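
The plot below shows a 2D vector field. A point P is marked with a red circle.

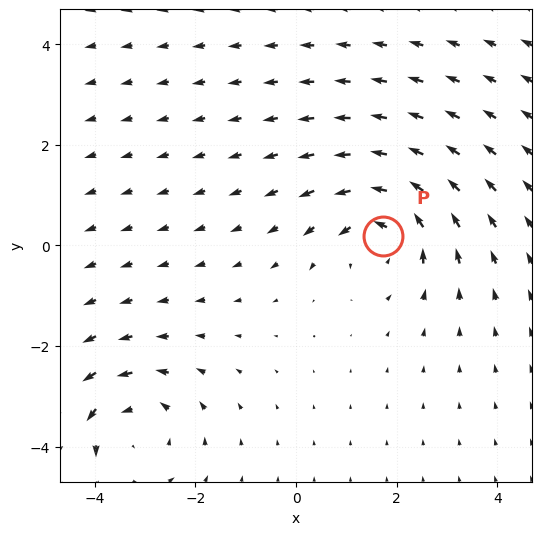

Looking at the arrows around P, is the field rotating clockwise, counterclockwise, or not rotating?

Near P at (1.7, 0.2) the arrows circulate counterclockwise. The curl (z-component) there is about +4; positive curl means counterclockwise rotation.

counterclockwise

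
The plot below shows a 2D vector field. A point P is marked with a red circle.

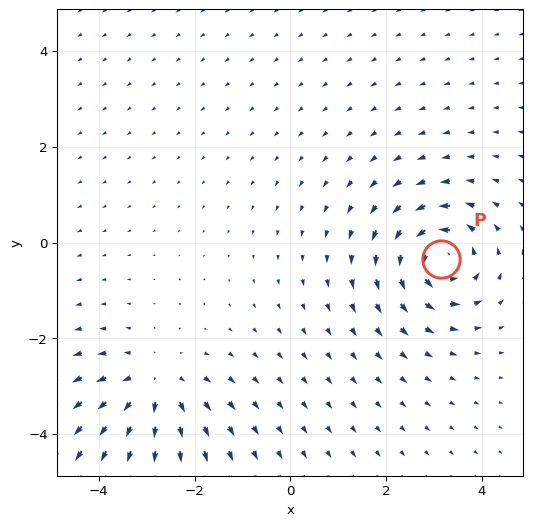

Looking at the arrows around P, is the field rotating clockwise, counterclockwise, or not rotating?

counterclockwise

Near P at (3.1, -0.3) the arrows circulate counterclockwise. The curl (z-component) there is about +7; positive curl means counterclockwise rotation.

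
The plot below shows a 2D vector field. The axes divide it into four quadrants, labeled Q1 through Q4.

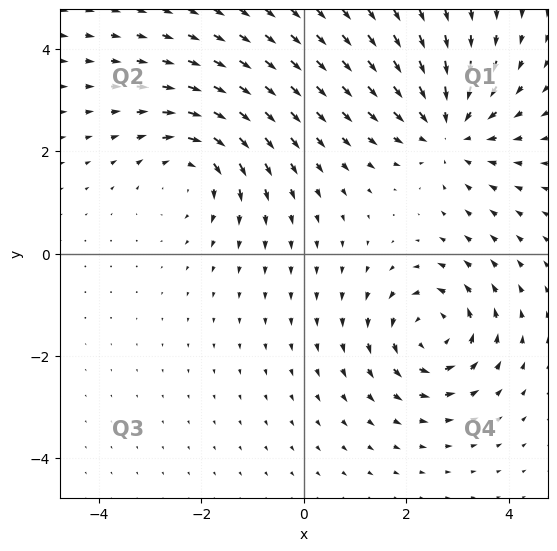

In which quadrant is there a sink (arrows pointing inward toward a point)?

Q1

The sink sits at approximately (2.8, 2.4), which lies in quadrant Q1. The divergence there is about -4, negative as expected for a sink.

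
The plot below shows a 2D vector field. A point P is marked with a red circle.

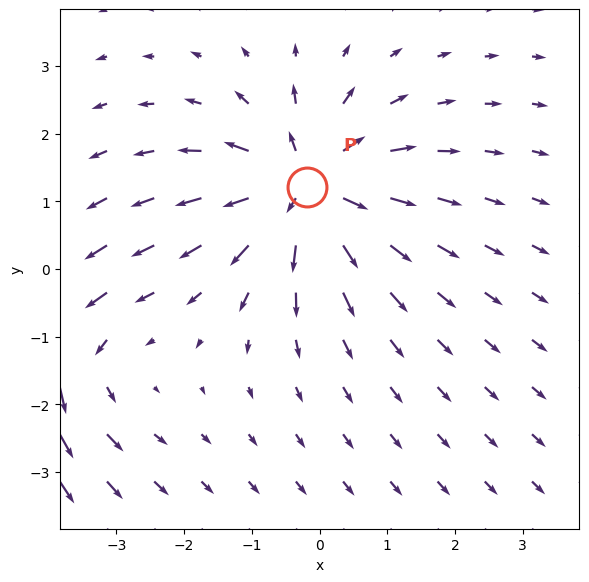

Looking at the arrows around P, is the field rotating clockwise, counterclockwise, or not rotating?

Near P at (-0.2, 1.2) the arrows show no circulation. The curl there is ≈0.

not rotating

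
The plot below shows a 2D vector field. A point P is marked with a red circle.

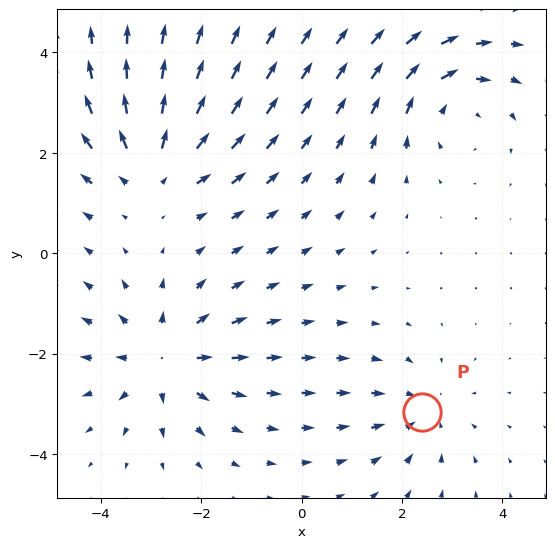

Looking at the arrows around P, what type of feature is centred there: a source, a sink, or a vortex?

sink

At P (2.4, -3.2) the arrows converge inward. Divergence about -3, curl ≈0 — negative divergence with near-zero curl is a sink.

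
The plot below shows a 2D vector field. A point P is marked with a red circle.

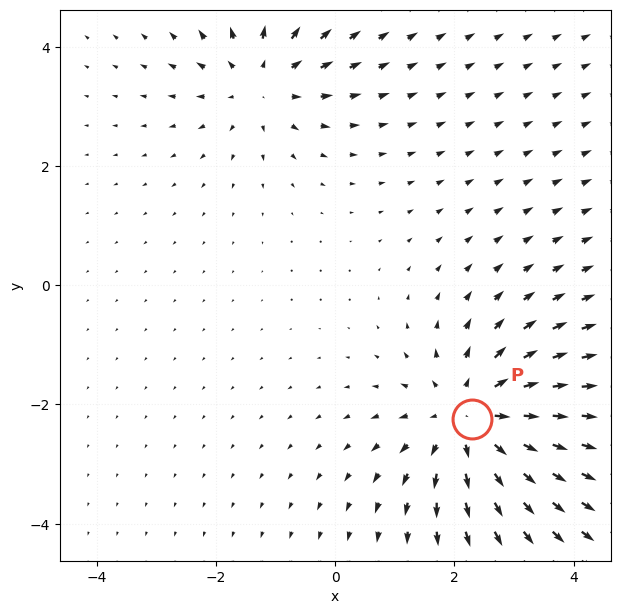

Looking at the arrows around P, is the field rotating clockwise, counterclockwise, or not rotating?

Near P at (2.3, -2.2) the arrows show no circulation. The curl there is ≈0.

not rotating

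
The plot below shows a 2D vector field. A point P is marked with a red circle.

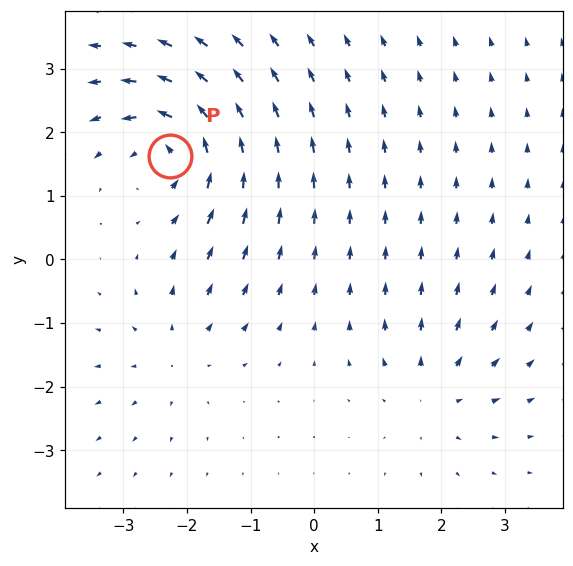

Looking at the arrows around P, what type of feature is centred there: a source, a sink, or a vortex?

At P (-2.3, 1.6) the arrows circulate counterclockwise. Divergence ≈0, curl about +7 — near-zero divergence with nonzero curl is a vortex.

vortex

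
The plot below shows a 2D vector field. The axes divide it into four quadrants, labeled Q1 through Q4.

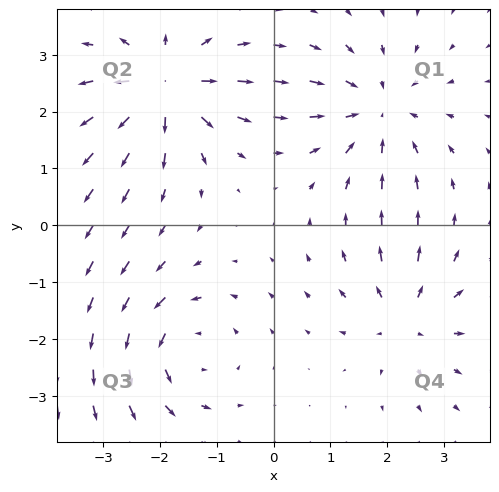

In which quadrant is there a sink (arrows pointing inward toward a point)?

Q1

The sink sits at approximately (1.8, 2.0), which lies in quadrant Q1. The divergence there is about -4, negative as expected for a sink.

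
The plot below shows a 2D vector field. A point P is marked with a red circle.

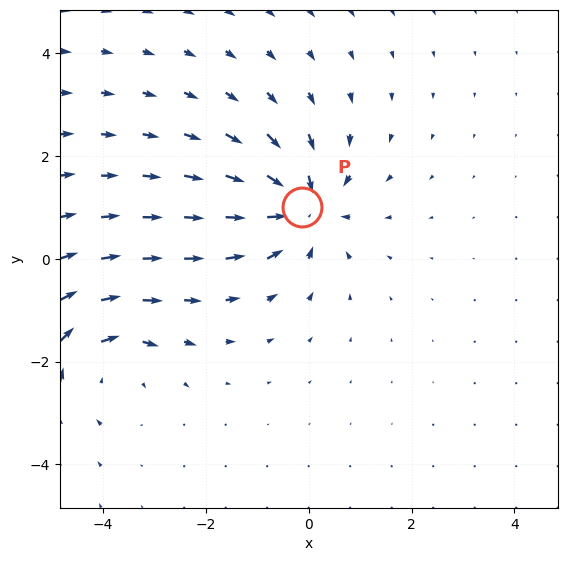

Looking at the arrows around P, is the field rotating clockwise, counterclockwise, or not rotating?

Near P at (-0.1, 1.0) the arrows show no circulation. The curl there is ≈0.

not rotating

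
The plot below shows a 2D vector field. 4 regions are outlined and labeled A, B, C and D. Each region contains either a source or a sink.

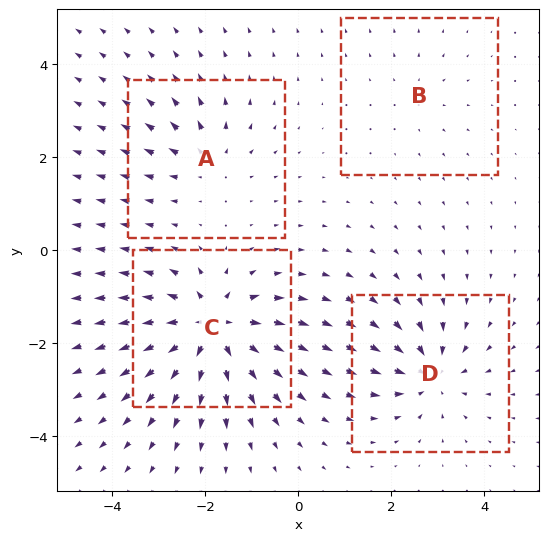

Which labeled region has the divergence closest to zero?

Divergence at each region's feature centre — A: about +4, B: about +2, C: about +9, D: about -6. Region B is closest to zero.

B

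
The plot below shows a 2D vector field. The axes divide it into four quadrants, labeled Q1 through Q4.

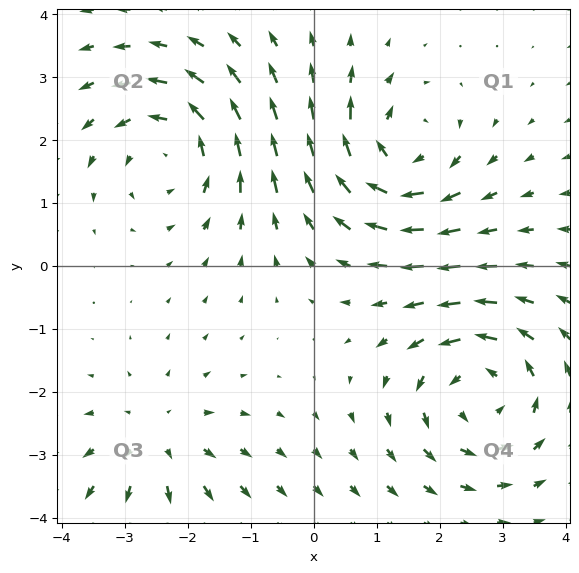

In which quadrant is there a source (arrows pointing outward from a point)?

The source sits at approximately (-2.5, -2.8), which lies in quadrant Q3. The divergence there is about +3, positive as expected for a source.

Q3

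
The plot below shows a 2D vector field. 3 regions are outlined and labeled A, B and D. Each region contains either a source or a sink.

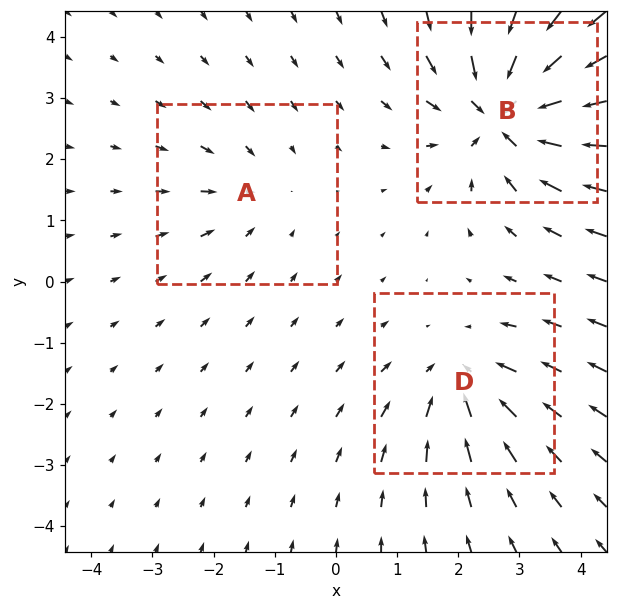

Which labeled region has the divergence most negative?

Divergence at each region's feature centre — A: about -2, B: about -6, D: about -3. Region B is most negative.

B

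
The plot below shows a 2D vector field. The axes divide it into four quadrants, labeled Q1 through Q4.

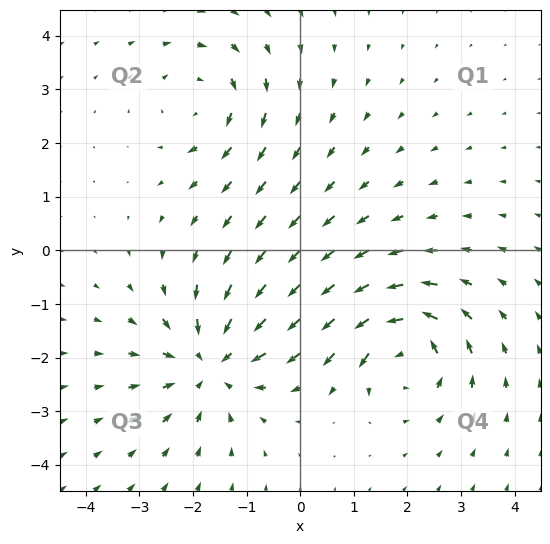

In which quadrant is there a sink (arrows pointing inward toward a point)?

Q3

The sink sits at approximately (-1.6, -2.1), which lies in quadrant Q3. The divergence there is about -5, negative as expected for a sink.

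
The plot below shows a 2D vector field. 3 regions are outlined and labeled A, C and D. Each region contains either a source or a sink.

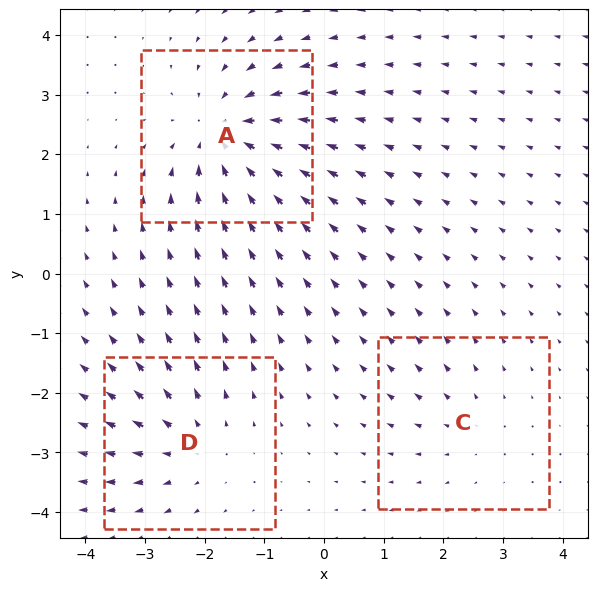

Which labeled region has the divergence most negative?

A

Divergence at each region's feature centre — A: about -4, C: about +2, D: about +3. Region A is most negative.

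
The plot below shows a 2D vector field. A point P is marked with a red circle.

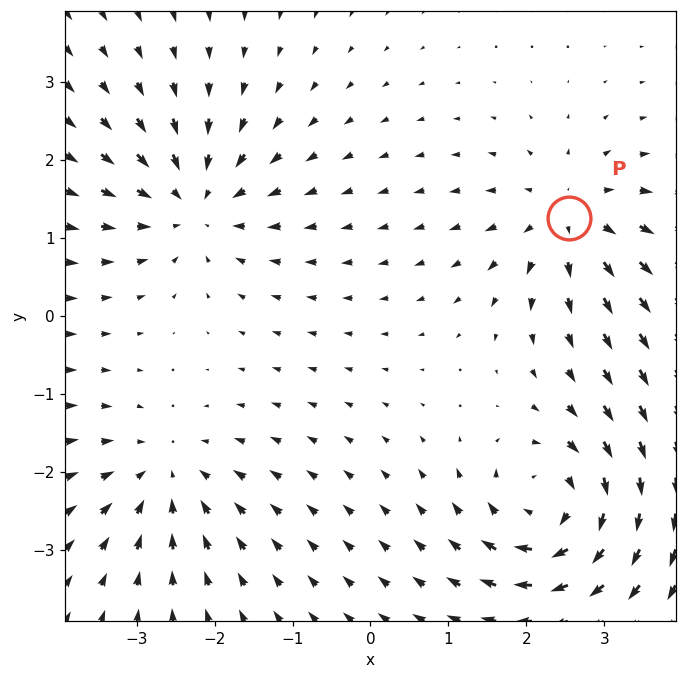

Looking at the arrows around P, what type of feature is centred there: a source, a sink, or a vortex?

source

At P (2.5, 1.3) the arrows spread outward. Divergence about +4, curl ≈0 — positive divergence with near-zero curl is a source.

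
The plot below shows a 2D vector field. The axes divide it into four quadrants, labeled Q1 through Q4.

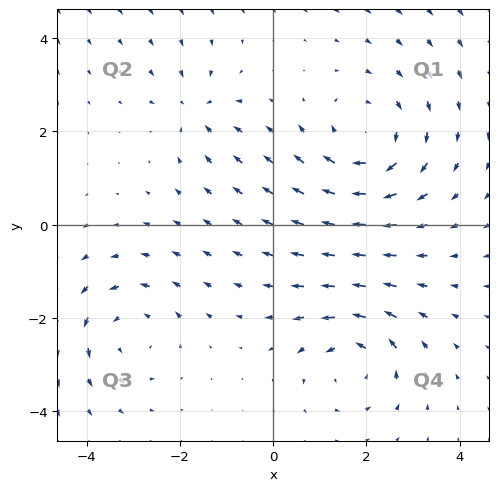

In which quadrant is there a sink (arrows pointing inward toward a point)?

Q2

The sink sits at approximately (-1.6, 2.4), which lies in quadrant Q2. The divergence there is about -4, negative as expected for a sink.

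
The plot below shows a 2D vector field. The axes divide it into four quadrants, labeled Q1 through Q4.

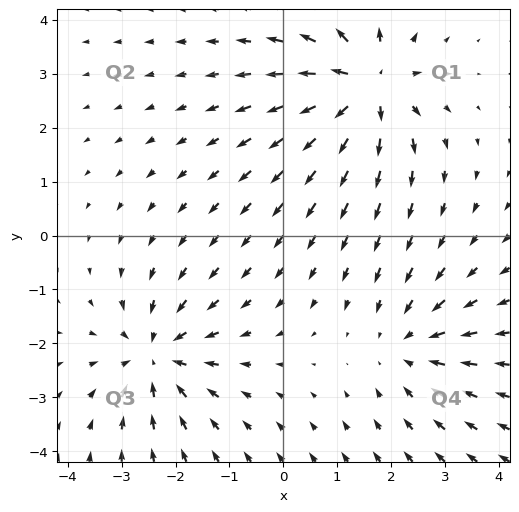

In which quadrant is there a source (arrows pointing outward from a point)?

Q1

The source sits at approximately (1.5, 2.8), which lies in quadrant Q1. The divergence there is about +5, positive as expected for a source.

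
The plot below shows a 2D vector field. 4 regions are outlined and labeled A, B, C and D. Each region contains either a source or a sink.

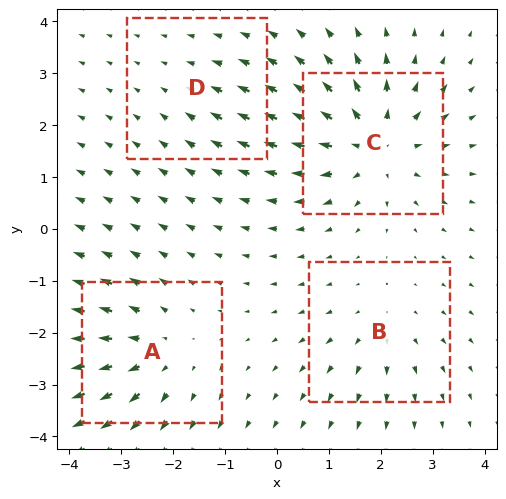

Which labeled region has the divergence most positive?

Divergence at each region's feature centre — A: about +4, B: about +3, C: about +6, D: about -2. Region C is most positive.

C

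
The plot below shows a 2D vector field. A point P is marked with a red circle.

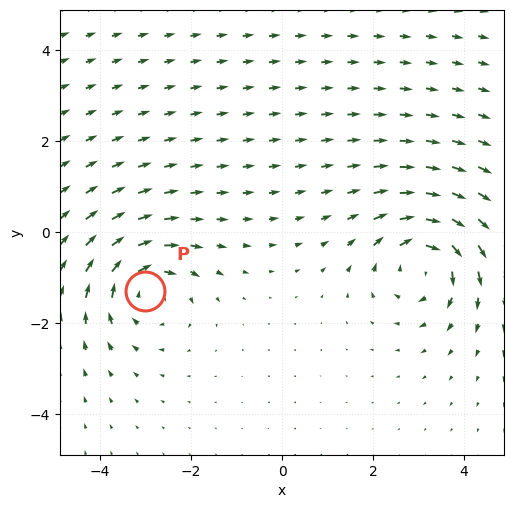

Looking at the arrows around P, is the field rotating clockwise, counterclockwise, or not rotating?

Near P at (-3.0, -1.3) the arrows circulate clockwise. The curl (z-component) there is about -5; negative curl means clockwise rotation.

clockwise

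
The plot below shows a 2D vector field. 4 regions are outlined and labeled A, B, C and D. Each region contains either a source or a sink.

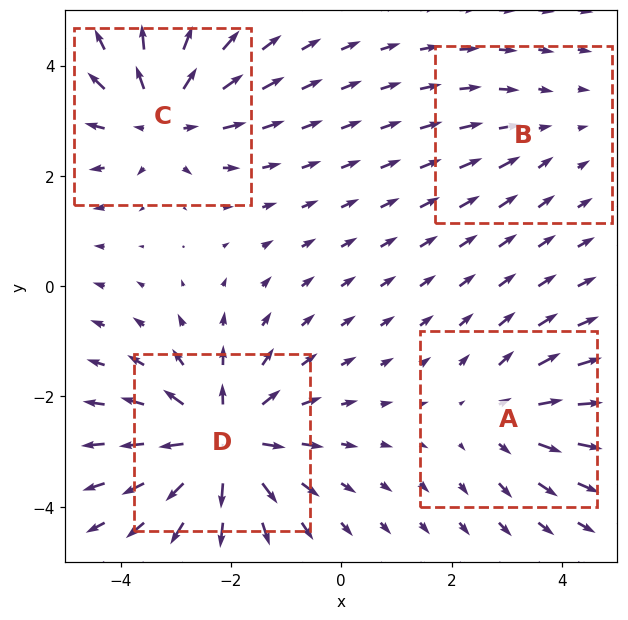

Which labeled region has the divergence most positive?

D

Divergence at each region's feature centre — A: about +3, B: about -2, C: about +5, D: about +7. Region D is most positive.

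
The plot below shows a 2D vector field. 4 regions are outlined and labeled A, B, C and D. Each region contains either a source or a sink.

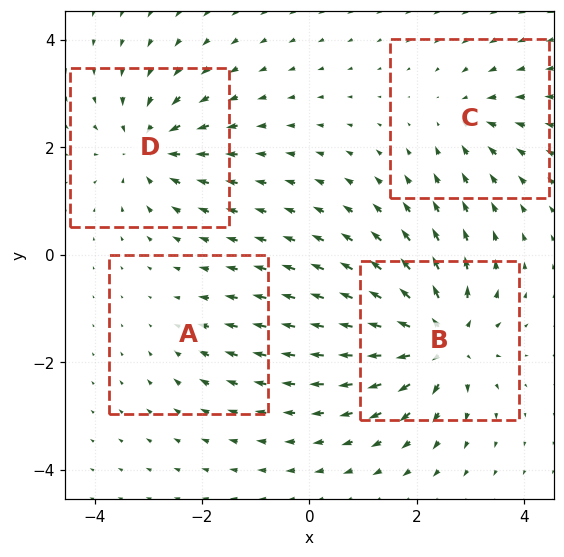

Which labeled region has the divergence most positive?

B

Divergence at each region's feature centre — A: about -2, B: about +8, C: about -4, D: about -6. Region B is most positive.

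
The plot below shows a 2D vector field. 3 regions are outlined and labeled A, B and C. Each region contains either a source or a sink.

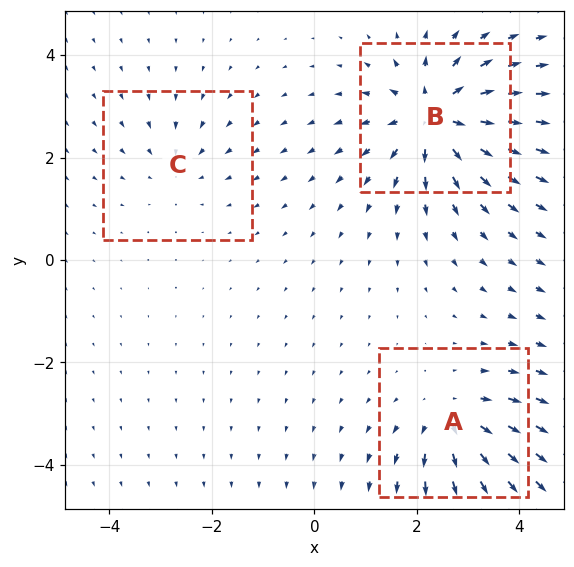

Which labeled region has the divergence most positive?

B

Divergence at each region's feature centre — A: about +4, B: about +5, C: about -2. Region B is most positive.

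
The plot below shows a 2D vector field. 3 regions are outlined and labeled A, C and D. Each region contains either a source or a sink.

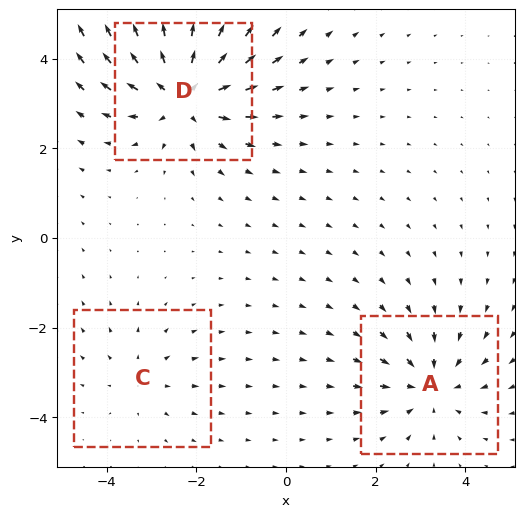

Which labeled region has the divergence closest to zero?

Divergence at each region's feature centre — A: about -3, C: about +2, D: about +5. Region C is closest to zero.

C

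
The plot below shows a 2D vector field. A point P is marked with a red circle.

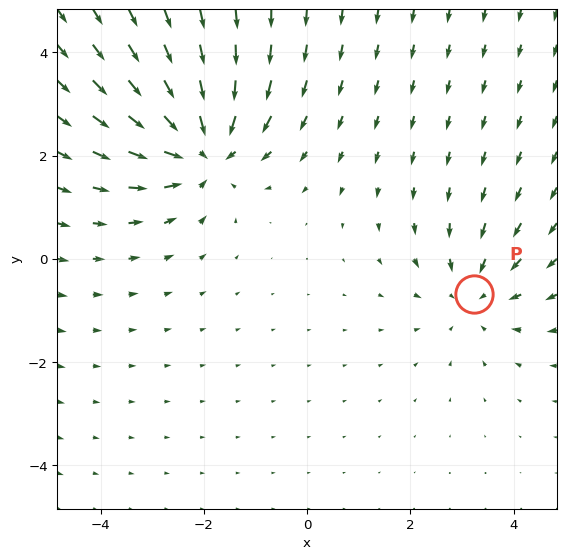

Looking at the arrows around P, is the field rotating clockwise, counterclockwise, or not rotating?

not rotating

Near P at (3.2, -0.7) the arrows show no circulation. The curl there is ≈0.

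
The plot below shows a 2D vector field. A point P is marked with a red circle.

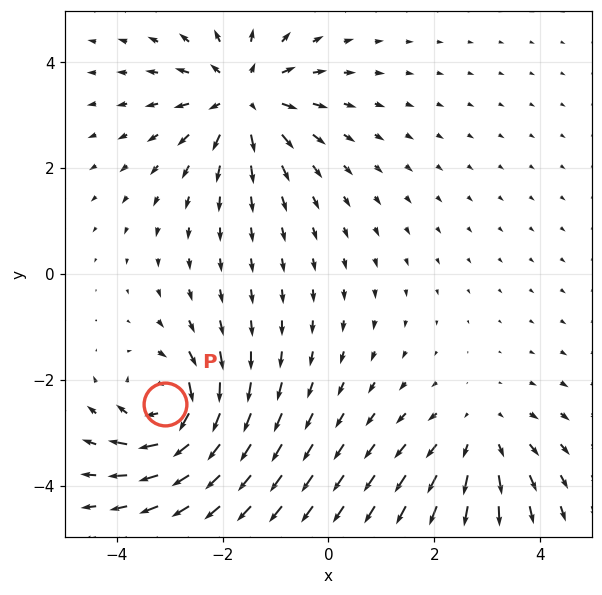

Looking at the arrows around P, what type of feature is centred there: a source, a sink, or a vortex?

vortex

At P (-3.1, -2.5) the arrows circulate clockwise. Divergence ≈0, curl about -7 — near-zero divergence with nonzero curl is a vortex.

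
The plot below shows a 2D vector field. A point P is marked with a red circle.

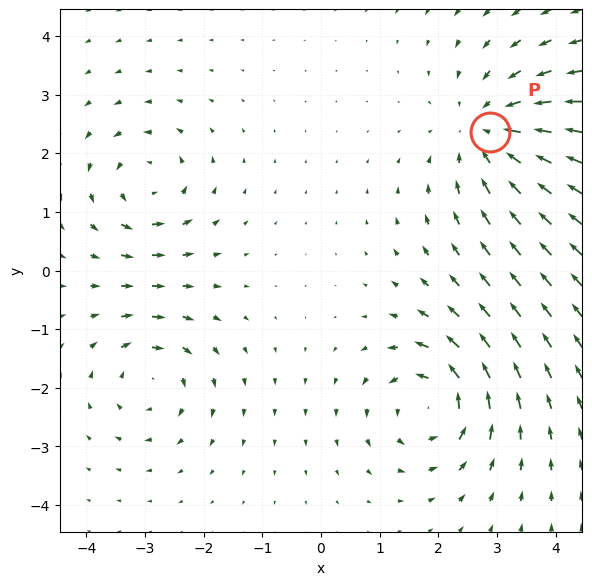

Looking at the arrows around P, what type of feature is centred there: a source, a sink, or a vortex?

At P (2.9, 2.4) the arrows converge inward. Divergence about -4, curl ≈0 — negative divergence with near-zero curl is a sink.

sink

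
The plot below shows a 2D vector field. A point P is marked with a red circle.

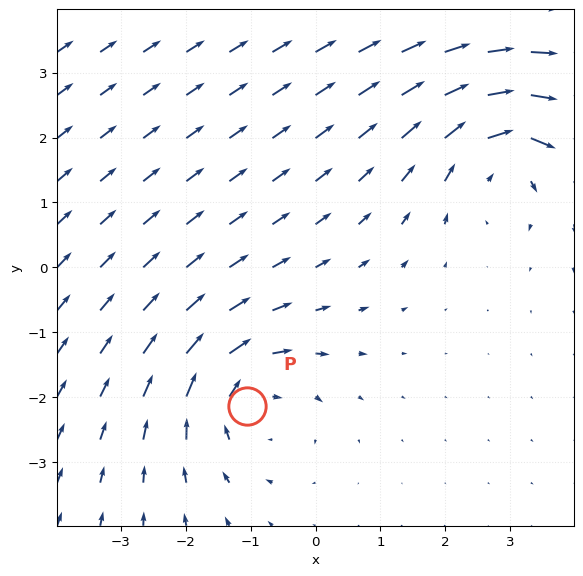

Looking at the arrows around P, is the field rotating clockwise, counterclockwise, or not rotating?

clockwise

Near P at (-1.0, -2.1) the arrows circulate clockwise. The curl (z-component) there is about -4; negative curl means clockwise rotation.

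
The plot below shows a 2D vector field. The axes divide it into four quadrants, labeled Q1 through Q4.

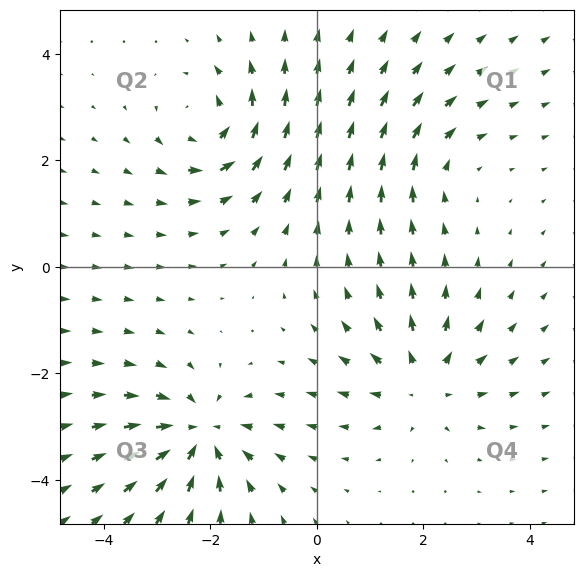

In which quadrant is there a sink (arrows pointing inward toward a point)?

The sink sits at approximately (-2.2, -3.2), which lies in quadrant Q3. The divergence there is about -5, negative as expected for a sink.

Q3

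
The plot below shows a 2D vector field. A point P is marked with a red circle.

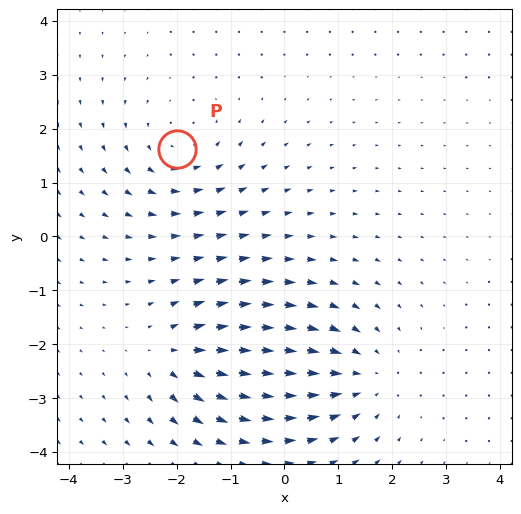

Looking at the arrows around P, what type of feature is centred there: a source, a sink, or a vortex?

vortex

At P (-2.0, 1.6) the arrows circulate counterclockwise. Divergence ≈0, curl about +4 — near-zero divergence with nonzero curl is a vortex.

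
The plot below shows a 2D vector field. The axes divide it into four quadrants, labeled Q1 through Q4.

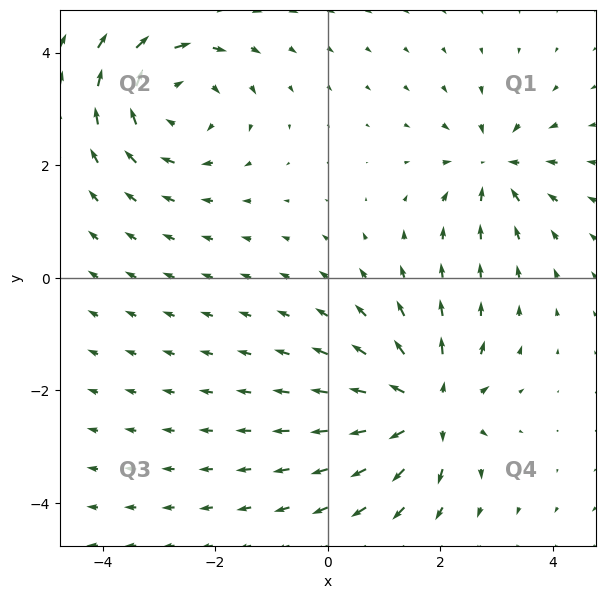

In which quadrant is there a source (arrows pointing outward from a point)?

The source sits at approximately (1.8, -2.3), which lies in quadrant Q4. The divergence there is about +6, positive as expected for a source.

Q4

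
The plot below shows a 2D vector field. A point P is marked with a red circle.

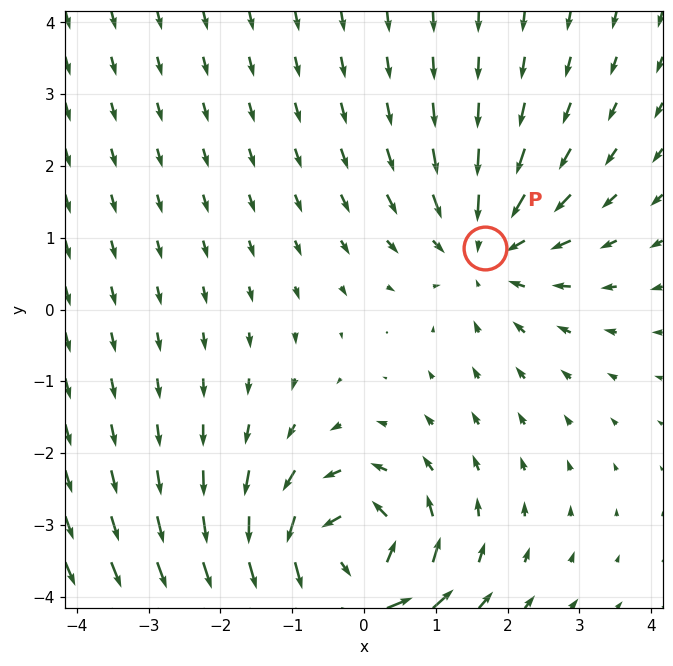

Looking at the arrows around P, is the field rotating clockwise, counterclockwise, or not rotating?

Near P at (1.7, 0.9) the arrows show no circulation. The curl there is ≈0.

not rotating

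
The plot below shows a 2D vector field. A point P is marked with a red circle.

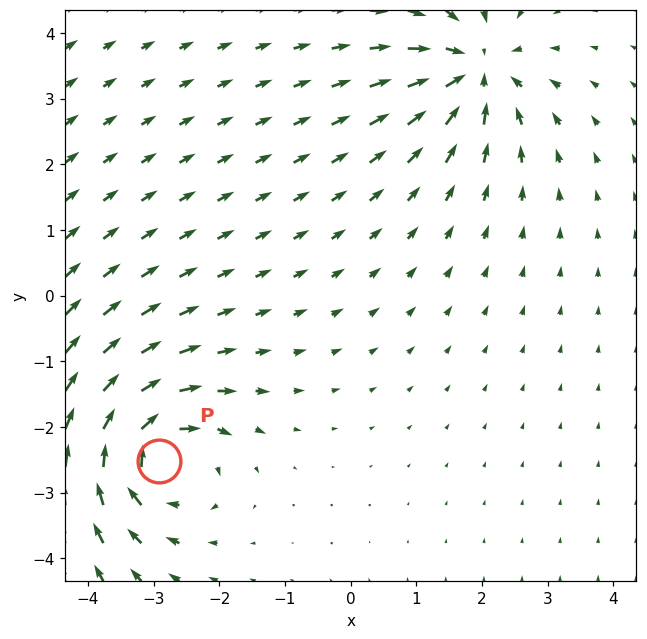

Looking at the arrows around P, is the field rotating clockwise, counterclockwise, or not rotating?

Near P at (-2.9, -2.5) the arrows circulate clockwise. The curl (z-component) there is about -4; negative curl means clockwise rotation.

clockwise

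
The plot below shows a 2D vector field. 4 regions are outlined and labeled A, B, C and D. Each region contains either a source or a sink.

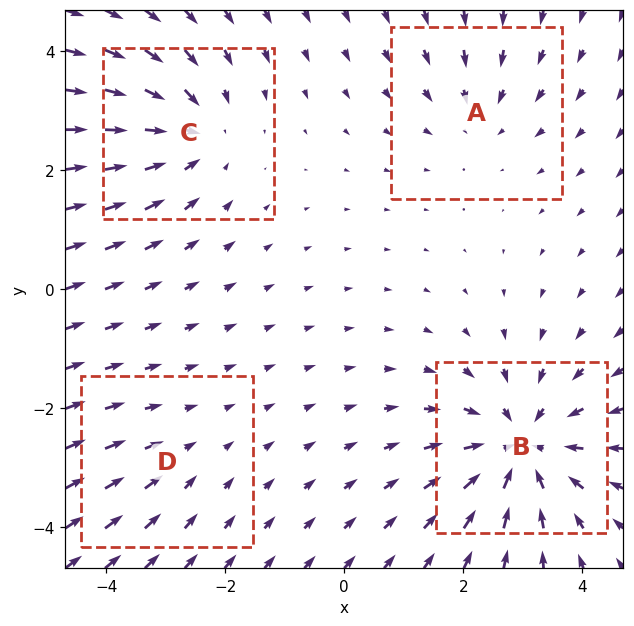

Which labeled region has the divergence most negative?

Divergence at each region's feature centre — A: about -3, B: about -7, C: about -5, D: about -2. Region B is most negative.

B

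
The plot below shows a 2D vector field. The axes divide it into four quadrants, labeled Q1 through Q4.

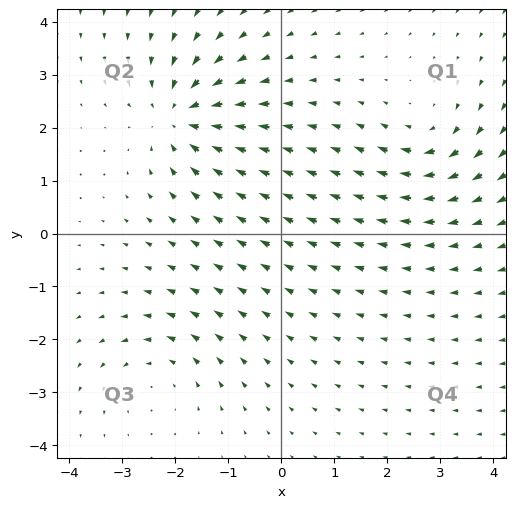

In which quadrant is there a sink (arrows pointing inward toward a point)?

Q2

The sink sits at approximately (-1.9, 2.2), which lies in quadrant Q2. The divergence there is about -5, negative as expected for a sink.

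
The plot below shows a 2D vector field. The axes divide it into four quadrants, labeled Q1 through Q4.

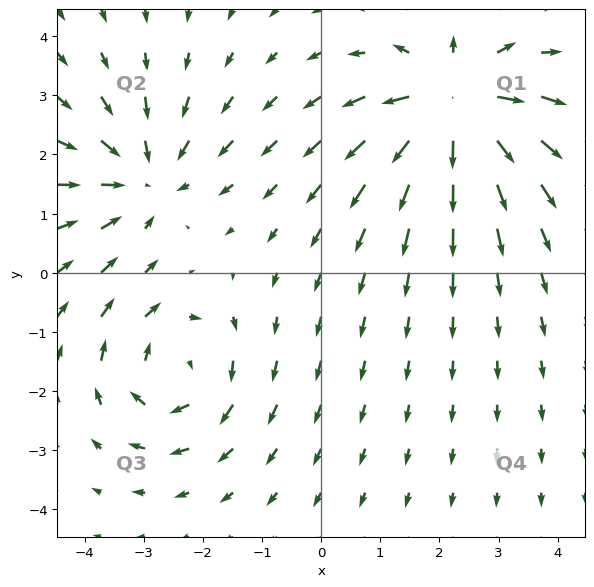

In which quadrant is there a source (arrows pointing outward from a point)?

The source sits at approximately (2.3, 2.8), which lies in quadrant Q1. The divergence there is about +7, positive as expected for a source.

Q1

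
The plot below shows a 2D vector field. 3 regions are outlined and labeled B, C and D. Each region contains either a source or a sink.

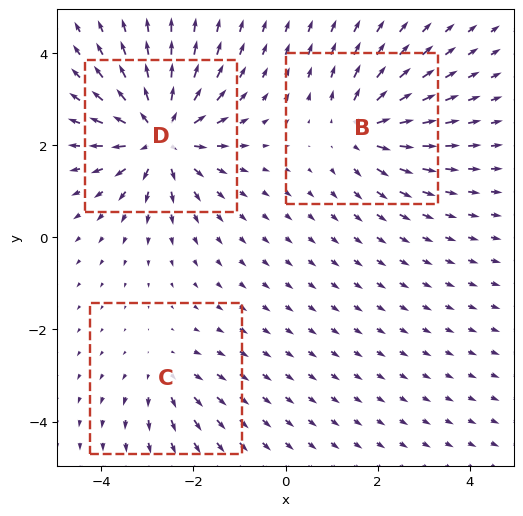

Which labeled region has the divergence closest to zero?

Divergence at each region's feature centre — B: about +4, C: about +2, D: about +6. Region C is closest to zero.

C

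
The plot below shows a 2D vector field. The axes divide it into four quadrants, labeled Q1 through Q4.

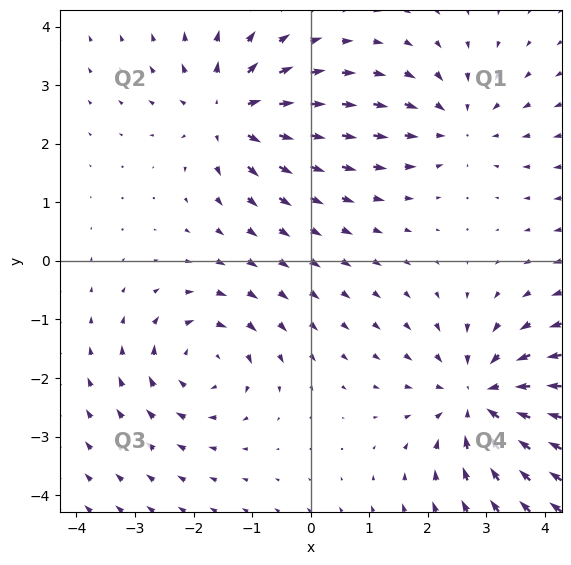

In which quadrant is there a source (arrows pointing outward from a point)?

The source sits at approximately (-1.4, 2.5), which lies in quadrant Q2. The divergence there is about +5, positive as expected for a source.

Q2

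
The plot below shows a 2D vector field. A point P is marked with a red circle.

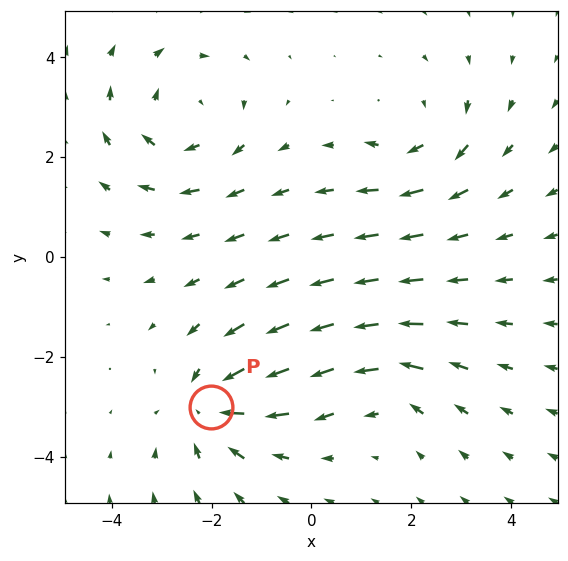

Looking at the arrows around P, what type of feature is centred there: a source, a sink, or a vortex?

At P (-2.0, -3.0) the arrows converge inward. Divergence about -4, curl ≈0 — negative divergence with near-zero curl is a sink.

sink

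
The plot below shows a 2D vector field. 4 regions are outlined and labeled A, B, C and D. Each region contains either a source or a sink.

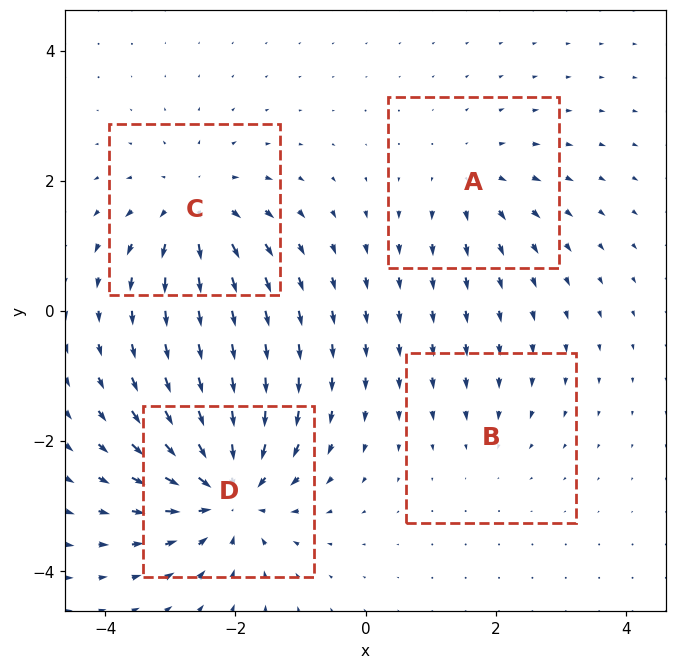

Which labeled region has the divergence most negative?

Divergence at each region's feature centre — A: about +4, B: about -2, C: about +6, D: about -8. Region D is most negative.

D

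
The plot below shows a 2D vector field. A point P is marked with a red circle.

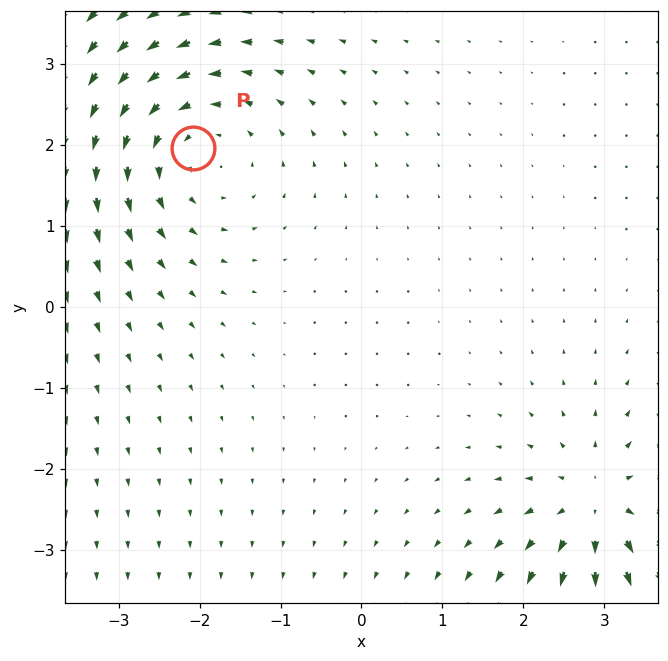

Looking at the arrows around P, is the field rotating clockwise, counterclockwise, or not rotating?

counterclockwise

Near P at (-2.1, 2.0) the arrows circulate counterclockwise. The curl (z-component) there is about +3; positive curl means counterclockwise rotation.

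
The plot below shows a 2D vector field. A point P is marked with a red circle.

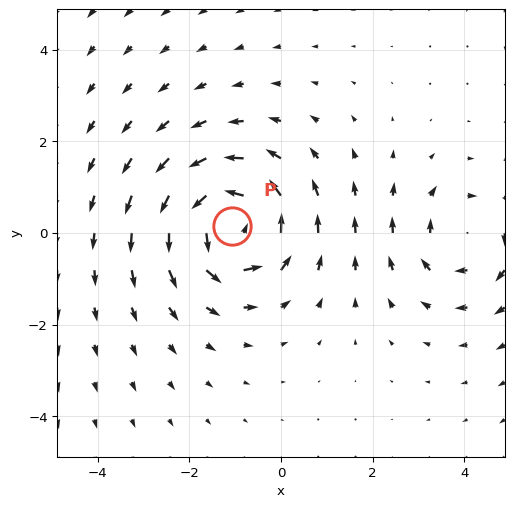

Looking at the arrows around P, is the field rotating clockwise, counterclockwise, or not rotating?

counterclockwise

Near P at (-1.1, 0.1) the arrows circulate counterclockwise. The curl (z-component) there is about +5; positive curl means counterclockwise rotation.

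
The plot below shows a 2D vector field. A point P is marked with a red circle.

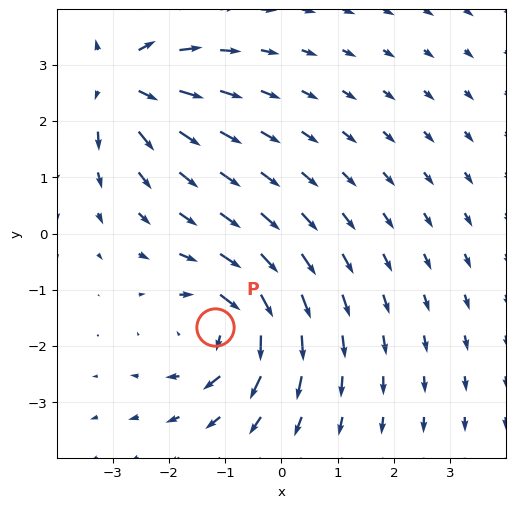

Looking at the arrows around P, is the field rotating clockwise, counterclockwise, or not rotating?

Near P at (-1.2, -1.7) the arrows circulate clockwise. The curl (z-component) there is about -4; negative curl means clockwise rotation.

clockwise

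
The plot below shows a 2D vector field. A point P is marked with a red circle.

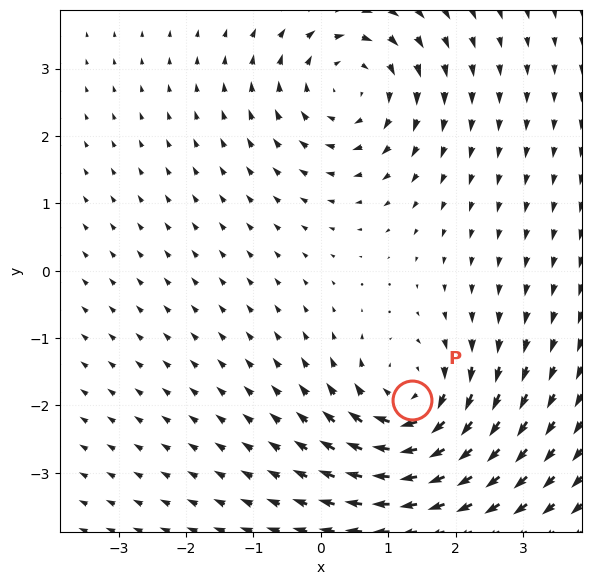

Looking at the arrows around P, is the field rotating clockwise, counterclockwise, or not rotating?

Near P at (1.4, -1.9) the arrows circulate clockwise. The curl (z-component) there is about -5; negative curl means clockwise rotation.

clockwise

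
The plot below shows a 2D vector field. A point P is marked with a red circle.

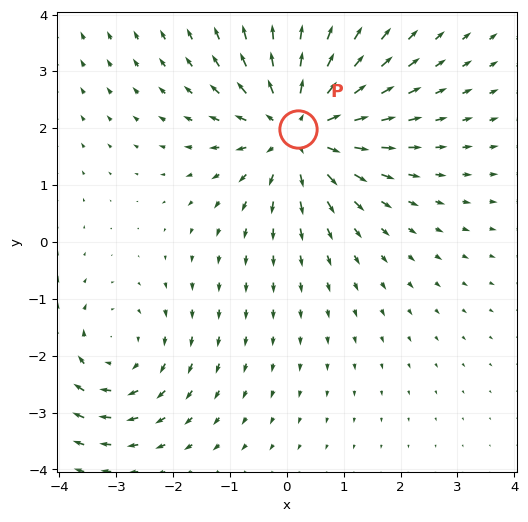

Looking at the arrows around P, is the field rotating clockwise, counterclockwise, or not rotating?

Near P at (0.2, 2.0) the arrows show no circulation. The curl there is ≈0.

not rotating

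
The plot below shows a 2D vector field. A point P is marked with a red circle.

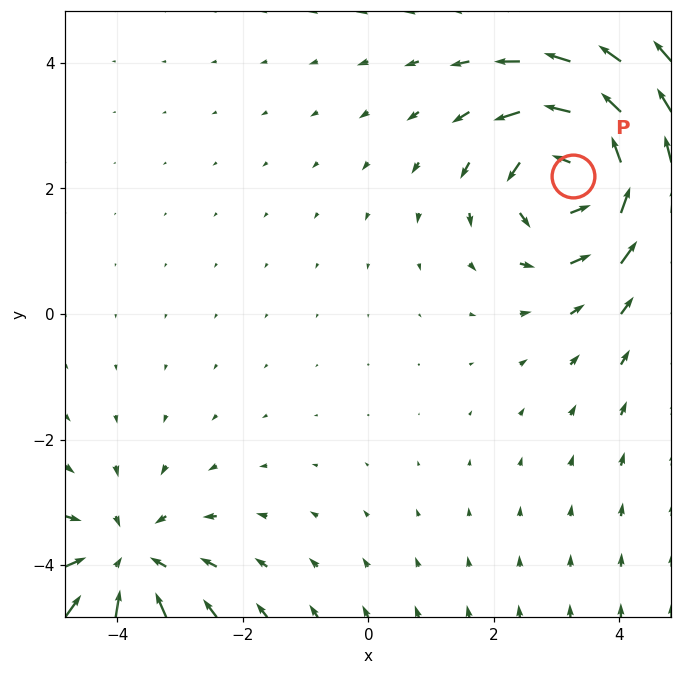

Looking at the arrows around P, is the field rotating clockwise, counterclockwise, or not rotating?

Near P at (3.3, 2.2) the arrows circulate counterclockwise. The curl (z-component) there is about +5; positive curl means counterclockwise rotation.

counterclockwise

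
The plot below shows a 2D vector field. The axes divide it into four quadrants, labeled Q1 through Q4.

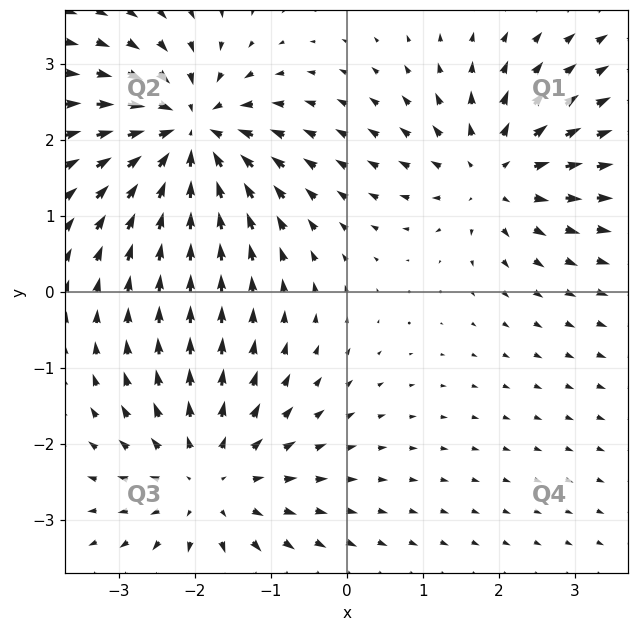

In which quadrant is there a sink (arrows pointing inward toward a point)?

The sink sits at approximately (-2.1, 2.1), which lies in quadrant Q2. The divergence there is about -7, negative as expected for a sink.

Q2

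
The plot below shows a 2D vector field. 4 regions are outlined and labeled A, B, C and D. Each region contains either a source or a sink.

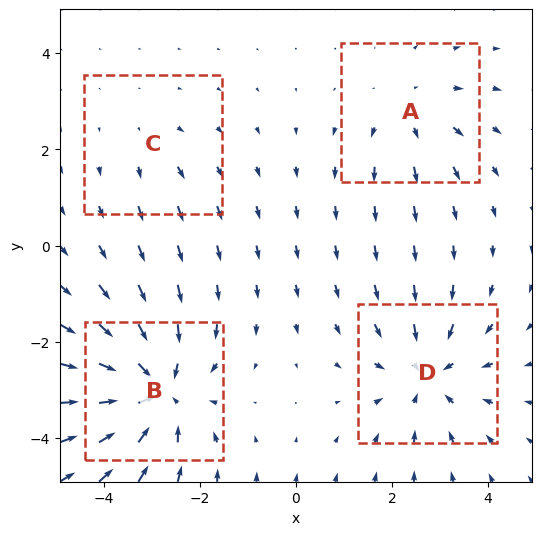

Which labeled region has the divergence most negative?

Divergence at each region's feature centre — A: about +3, B: about -6, C: about +2, D: about -4. Region B is most negative.

B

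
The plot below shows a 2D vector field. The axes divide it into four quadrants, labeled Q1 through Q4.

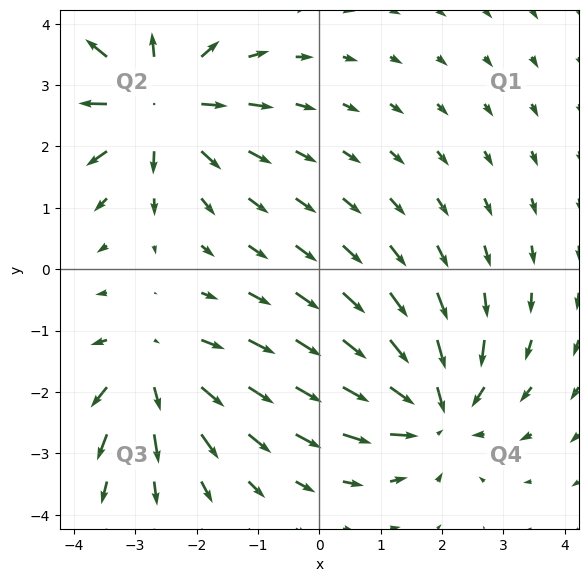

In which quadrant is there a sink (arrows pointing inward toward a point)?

Q4

The sink sits at approximately (1.9, -2.3), which lies in quadrant Q4. The divergence there is about -4, negative as expected for a sink.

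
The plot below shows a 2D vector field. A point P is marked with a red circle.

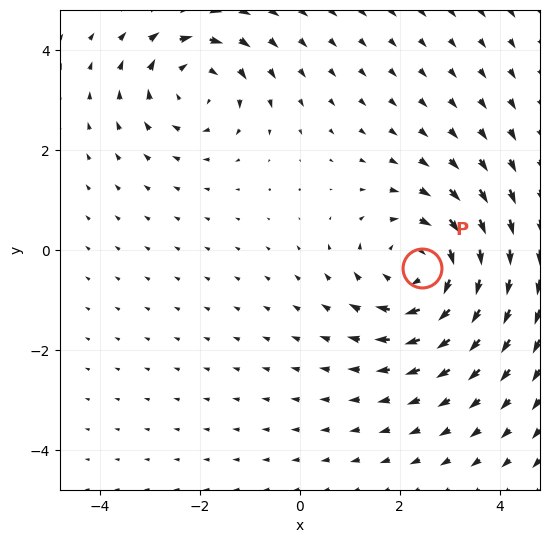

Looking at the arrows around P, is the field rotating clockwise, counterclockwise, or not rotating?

clockwise

Near P at (2.4, -0.4) the arrows circulate clockwise. The curl (z-component) there is about -4; negative curl means clockwise rotation.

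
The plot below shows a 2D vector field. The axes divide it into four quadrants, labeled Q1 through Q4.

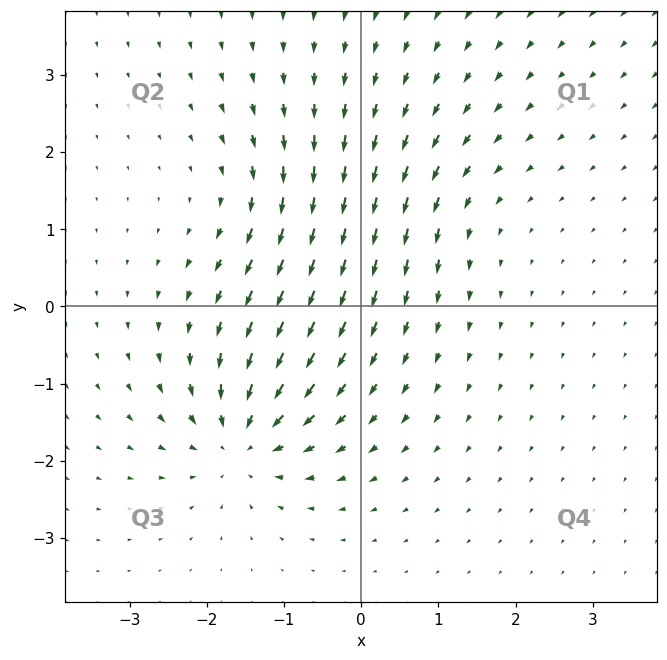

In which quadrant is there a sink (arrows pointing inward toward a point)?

The sink sits at approximately (-1.5, -1.7), which lies in quadrant Q3. The divergence there is about -7, negative as expected for a sink.

Q3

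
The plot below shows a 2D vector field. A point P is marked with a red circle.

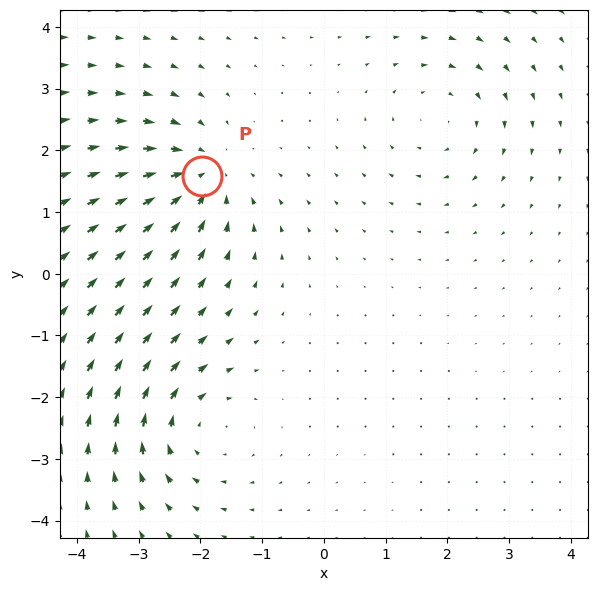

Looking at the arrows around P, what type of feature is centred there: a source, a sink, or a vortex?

At P (-2.0, 1.6) the arrows converge inward. Divergence about -4, curl ≈0 — negative divergence with near-zero curl is a sink.

sink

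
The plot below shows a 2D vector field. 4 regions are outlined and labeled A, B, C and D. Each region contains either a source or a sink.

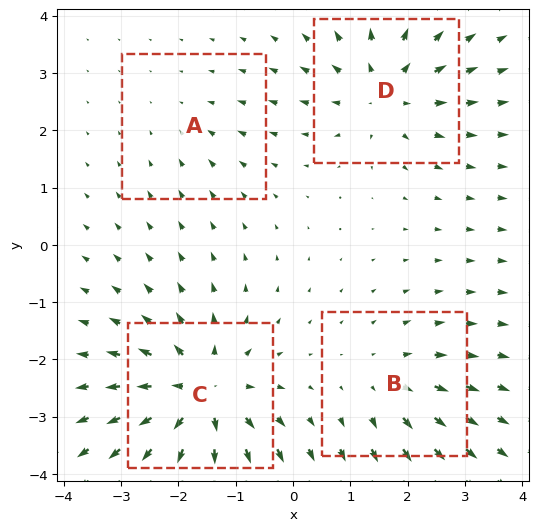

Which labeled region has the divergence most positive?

C

Divergence at each region's feature centre — A: about -2, B: about +4, C: about +8, D: about +5. Region C is most positive.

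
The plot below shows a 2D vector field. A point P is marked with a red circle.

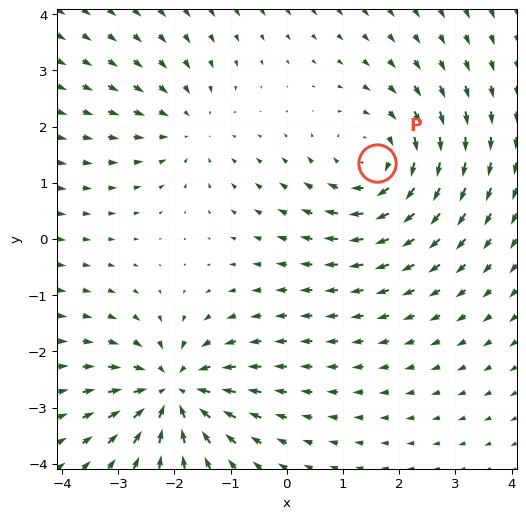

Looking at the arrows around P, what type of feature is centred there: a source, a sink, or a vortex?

vortex

At P (1.6, 1.4) the arrows circulate clockwise. Divergence ≈0, curl about -4 — near-zero divergence with nonzero curl is a vortex.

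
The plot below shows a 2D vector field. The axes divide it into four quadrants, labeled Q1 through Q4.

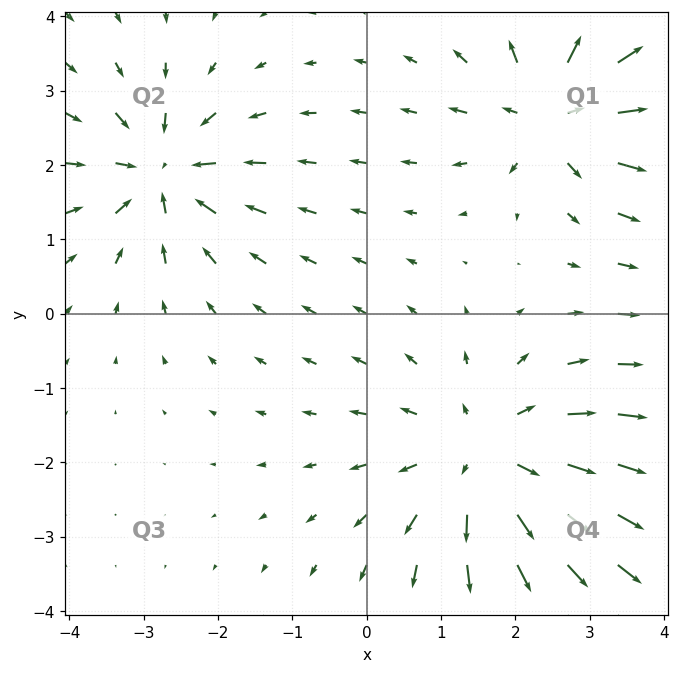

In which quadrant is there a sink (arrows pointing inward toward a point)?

The sink sits at approximately (-2.7, 1.9), which lies in quadrant Q2. The divergence there is about -4, negative as expected for a sink.

Q2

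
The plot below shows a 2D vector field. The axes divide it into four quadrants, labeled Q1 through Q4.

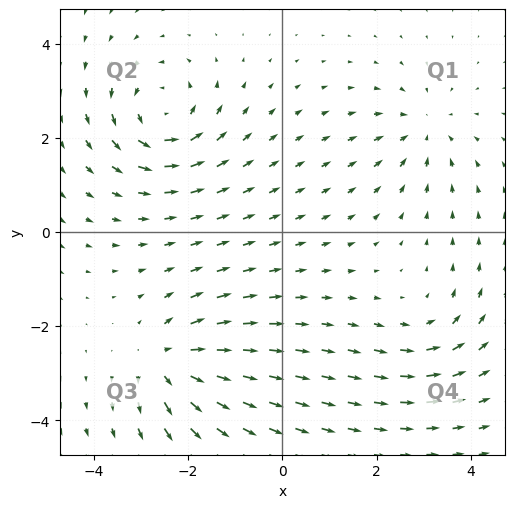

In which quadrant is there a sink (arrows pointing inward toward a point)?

Q1

The sink sits at approximately (3.0, 2.2), which lies in quadrant Q1. The divergence there is about -3, negative as expected for a sink.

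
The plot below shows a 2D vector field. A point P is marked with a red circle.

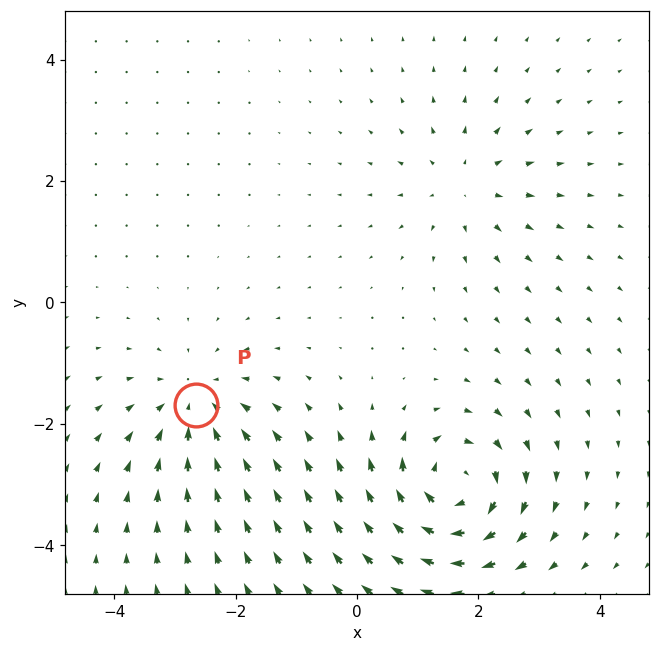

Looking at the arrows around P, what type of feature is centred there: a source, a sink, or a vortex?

At P (-2.7, -1.7) the arrows converge inward. Divergence about -4, curl ≈0 — negative divergence with near-zero curl is a sink.

sink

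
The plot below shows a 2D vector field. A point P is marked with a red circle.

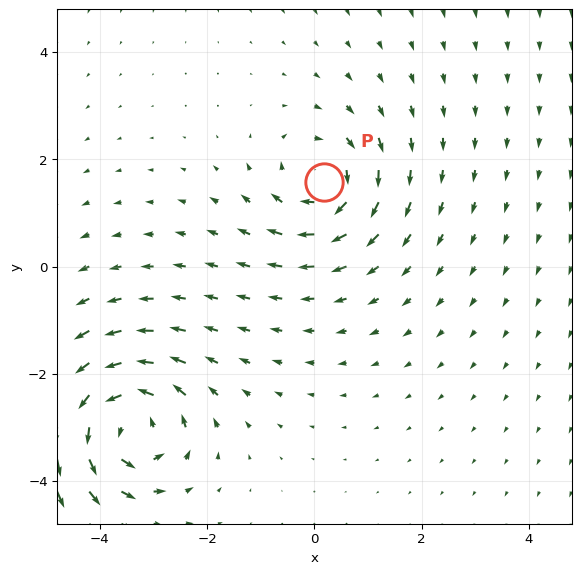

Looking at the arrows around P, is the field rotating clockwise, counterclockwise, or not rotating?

Near P at (0.2, 1.6) the arrows circulate clockwise. The curl (z-component) there is about -4; negative curl means clockwise rotation.

clockwise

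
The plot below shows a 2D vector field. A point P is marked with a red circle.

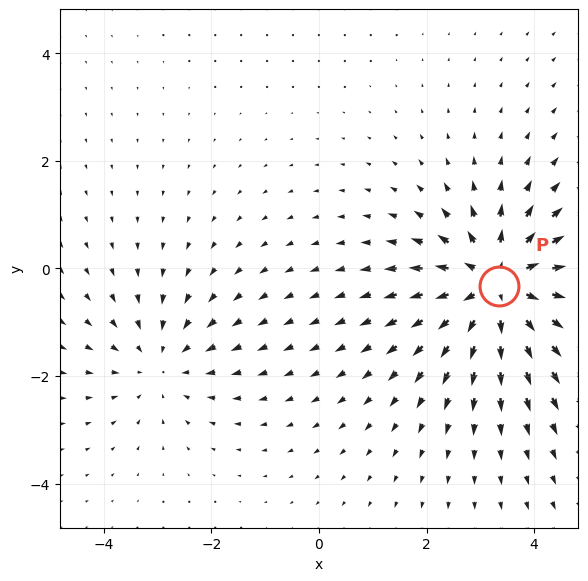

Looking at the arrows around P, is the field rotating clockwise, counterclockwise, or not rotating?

not rotating

Near P at (3.3, -0.3) the arrows show no circulation. The curl there is ≈0.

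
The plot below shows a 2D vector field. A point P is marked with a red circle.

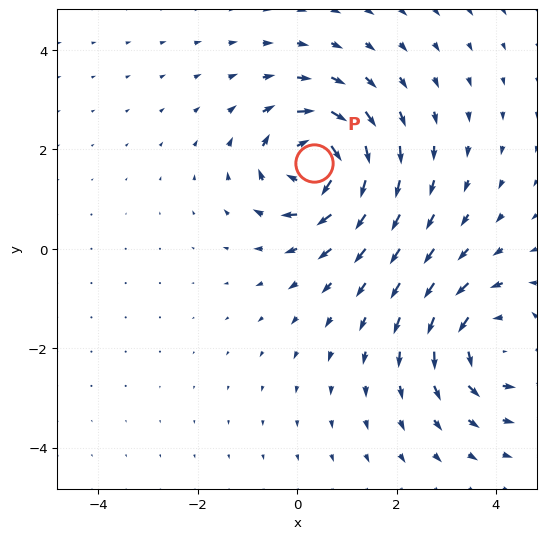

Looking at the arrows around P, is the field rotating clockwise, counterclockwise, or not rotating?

Near P at (0.3, 1.7) the arrows circulate clockwise. The curl (z-component) there is about -6; negative curl means clockwise rotation.

clockwise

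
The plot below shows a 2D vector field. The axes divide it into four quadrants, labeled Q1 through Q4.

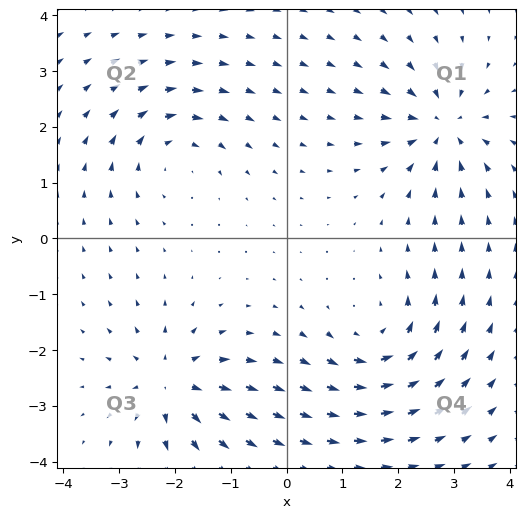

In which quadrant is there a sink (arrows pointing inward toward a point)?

Q1

The sink sits at approximately (2.8, 2.0), which lies in quadrant Q1. The divergence there is about -6, negative as expected for a sink.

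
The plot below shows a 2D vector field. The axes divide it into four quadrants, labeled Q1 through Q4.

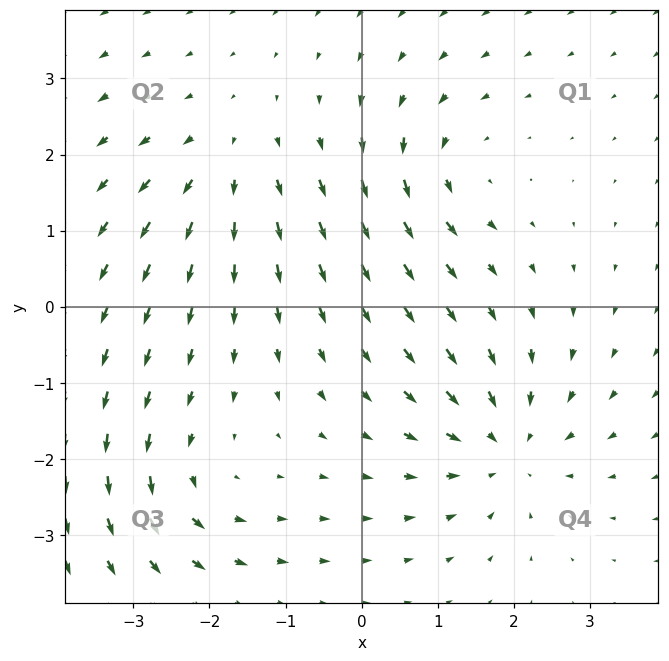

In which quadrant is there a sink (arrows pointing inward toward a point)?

The sink sits at approximately (1.9, -1.8), which lies in quadrant Q4. The divergence there is about -4, negative as expected for a sink.

Q4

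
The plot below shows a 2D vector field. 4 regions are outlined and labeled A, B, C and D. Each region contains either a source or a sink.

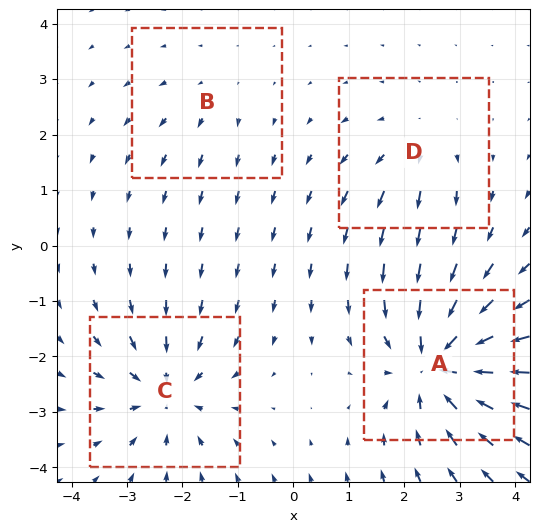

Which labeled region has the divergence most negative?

A

Divergence at each region's feature centre — A: about -7, B: about +2, C: about -5, D: about +3. Region A is most negative.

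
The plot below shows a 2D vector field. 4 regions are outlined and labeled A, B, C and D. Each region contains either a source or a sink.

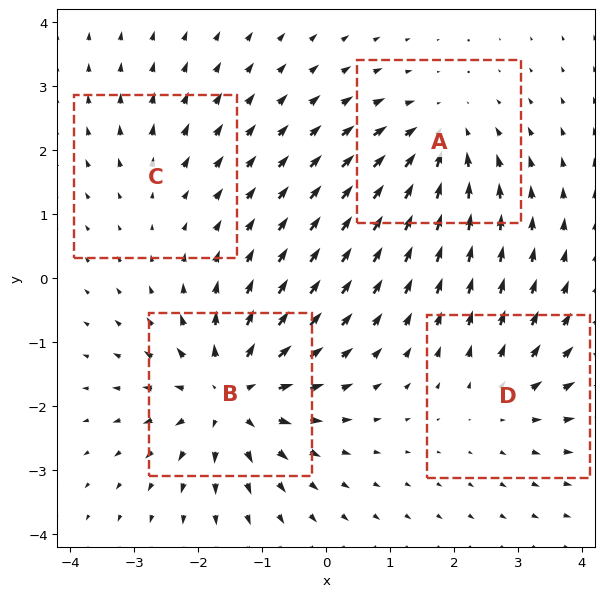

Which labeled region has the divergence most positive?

Divergence at each region's feature centre — A: about -5, B: about +7, C: about +2, D: about +4. Region B is most positive.

B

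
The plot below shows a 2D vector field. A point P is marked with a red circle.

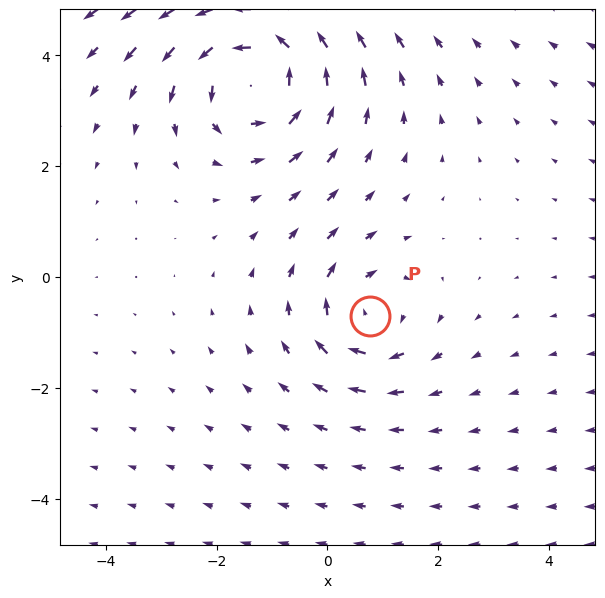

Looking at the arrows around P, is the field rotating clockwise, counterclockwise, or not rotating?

clockwise

Near P at (0.8, -0.7) the arrows circulate clockwise. The curl (z-component) there is about -3; negative curl means clockwise rotation.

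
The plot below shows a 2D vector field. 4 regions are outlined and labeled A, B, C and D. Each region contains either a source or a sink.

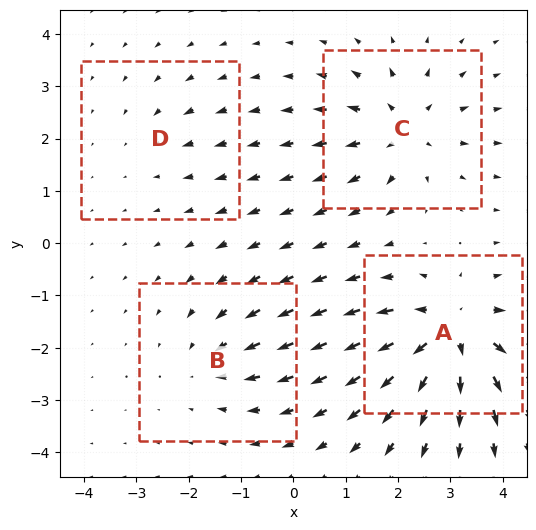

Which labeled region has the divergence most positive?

Divergence at each region's feature centre — A: about +8, B: about -3, C: about +5, D: about -2. Region A is most positive.

A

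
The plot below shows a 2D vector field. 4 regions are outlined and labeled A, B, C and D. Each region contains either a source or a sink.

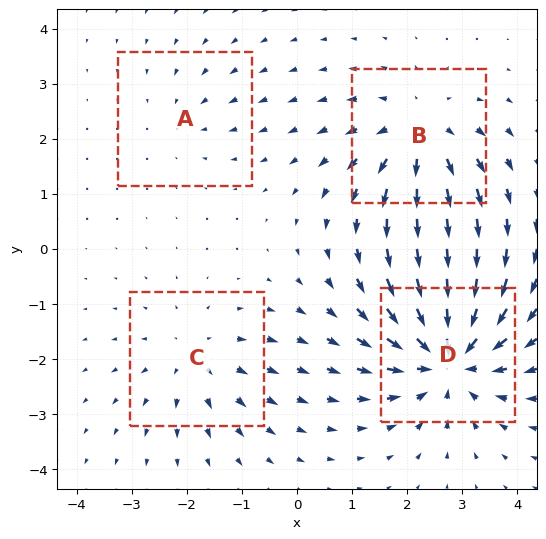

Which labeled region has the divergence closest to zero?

A

Divergence at each region's feature centre — A: about -2, B: about +5, C: about +3, D: about -7. Region A is closest to zero.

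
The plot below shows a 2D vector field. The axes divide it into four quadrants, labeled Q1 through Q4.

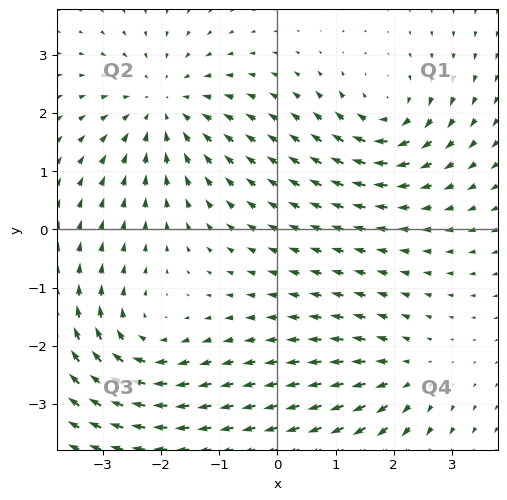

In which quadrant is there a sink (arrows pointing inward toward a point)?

The sink sits at approximately (-1.9, 2.1), which lies in quadrant Q2. The divergence there is about -4, negative as expected for a sink.

Q2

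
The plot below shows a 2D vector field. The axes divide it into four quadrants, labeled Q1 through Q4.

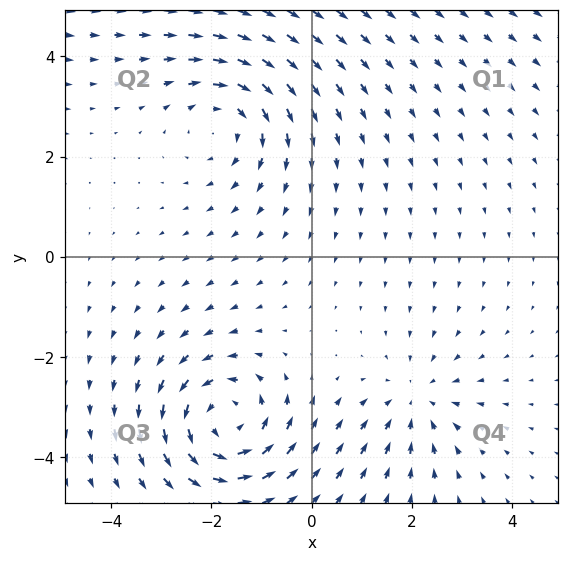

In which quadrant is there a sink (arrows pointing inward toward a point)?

The sink sits at approximately (2.1, -2.9), which lies in quadrant Q4. The divergence there is about -2, negative as expected for a sink.

Q4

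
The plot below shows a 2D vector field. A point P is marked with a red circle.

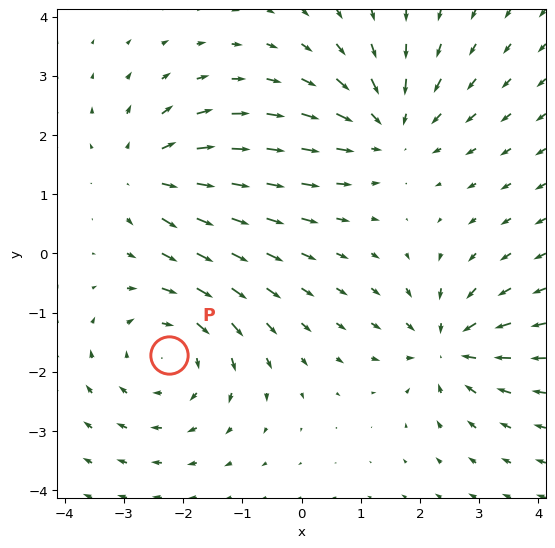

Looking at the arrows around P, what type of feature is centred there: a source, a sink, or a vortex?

vortex

At P (-2.2, -1.7) the arrows circulate clockwise. Divergence ≈0, curl about -4 — near-zero divergence with nonzero curl is a vortex.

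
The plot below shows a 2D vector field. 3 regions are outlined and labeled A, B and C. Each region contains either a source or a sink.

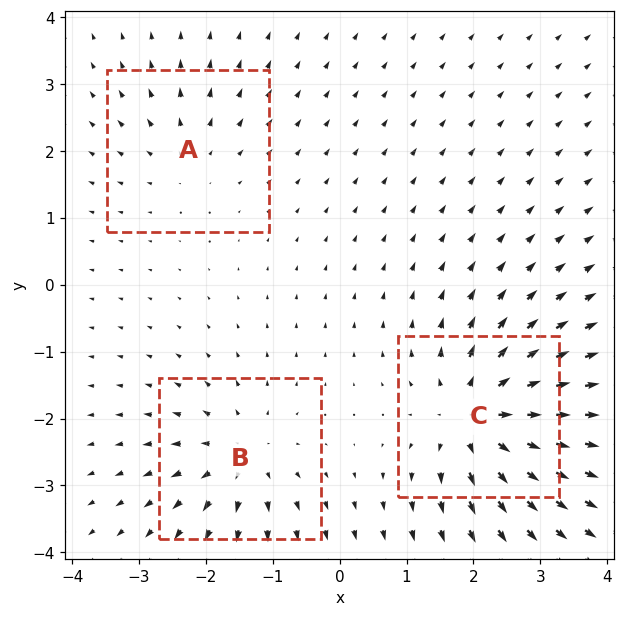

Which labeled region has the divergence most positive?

Divergence at each region's feature centre — A: about +3, B: about +4, C: about +6. Region C is most positive.

C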